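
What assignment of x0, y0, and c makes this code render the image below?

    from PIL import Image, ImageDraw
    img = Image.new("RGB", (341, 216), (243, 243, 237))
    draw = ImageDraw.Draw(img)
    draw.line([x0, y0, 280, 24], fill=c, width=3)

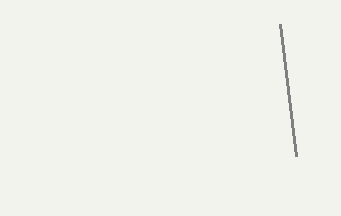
x0 = 296
y0 = 156
c = 'gray'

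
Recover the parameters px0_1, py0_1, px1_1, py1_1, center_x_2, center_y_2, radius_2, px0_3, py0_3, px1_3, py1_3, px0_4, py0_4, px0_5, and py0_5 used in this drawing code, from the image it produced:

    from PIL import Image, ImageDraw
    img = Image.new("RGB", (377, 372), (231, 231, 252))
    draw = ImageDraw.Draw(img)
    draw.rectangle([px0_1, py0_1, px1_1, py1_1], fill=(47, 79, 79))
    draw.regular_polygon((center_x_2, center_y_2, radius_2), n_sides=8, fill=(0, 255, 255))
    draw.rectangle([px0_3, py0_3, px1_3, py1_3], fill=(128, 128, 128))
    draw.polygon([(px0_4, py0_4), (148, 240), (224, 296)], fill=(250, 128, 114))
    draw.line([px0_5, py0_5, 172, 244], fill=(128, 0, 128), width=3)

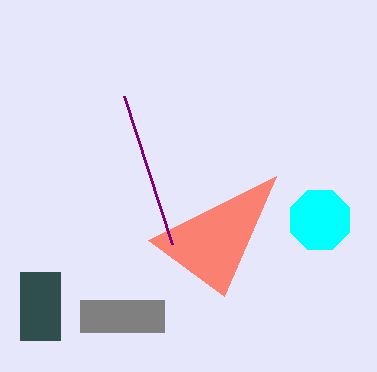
px0_1 = 20, py0_1 = 272, px1_1 = 60, py1_1 = 340, center_x_2 = 320, center_y_2 = 220, radius_2 = 32, px0_3 = 80, py0_3 = 300, px1_3 = 164, py1_3 = 332, px0_4 = 276, py0_4 = 176, px0_5 = 124, py0_5 = 96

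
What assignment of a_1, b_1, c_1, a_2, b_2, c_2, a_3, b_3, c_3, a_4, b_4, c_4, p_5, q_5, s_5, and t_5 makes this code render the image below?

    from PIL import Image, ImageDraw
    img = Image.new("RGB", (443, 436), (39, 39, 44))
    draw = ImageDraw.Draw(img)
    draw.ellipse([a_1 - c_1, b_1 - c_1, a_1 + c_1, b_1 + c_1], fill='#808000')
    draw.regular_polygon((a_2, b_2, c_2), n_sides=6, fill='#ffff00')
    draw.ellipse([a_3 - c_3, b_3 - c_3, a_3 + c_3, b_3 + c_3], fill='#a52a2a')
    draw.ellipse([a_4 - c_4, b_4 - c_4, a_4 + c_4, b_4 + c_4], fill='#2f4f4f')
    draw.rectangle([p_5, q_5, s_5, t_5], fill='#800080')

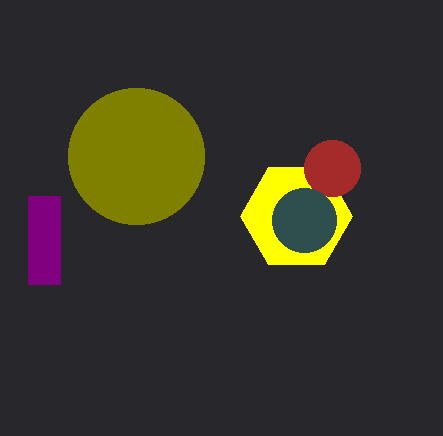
a_1 = 136; b_1 = 156; c_1 = 68; a_2 = 296; b_2 = 216; c_2 = 56; a_3 = 332; b_3 = 168; c_3 = 28; a_4 = 304; b_4 = 220; c_4 = 32; p_5 = 28; q_5 = 196; s_5 = 60; t_5 = 284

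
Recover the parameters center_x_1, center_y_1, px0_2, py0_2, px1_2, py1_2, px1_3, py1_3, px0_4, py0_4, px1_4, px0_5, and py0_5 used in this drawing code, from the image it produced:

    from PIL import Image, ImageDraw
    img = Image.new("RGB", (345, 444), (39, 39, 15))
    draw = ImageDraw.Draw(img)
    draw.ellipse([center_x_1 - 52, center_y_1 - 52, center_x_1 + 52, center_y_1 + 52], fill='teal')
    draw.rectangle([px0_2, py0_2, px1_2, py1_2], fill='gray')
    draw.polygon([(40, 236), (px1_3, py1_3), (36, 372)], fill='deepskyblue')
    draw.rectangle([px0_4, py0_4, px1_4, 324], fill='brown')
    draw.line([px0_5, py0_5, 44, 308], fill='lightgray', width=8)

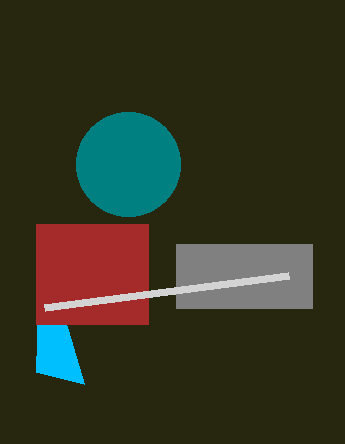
center_x_1 = 128
center_y_1 = 164
px0_2 = 176
py0_2 = 244
px1_2 = 312
py1_2 = 308
px1_3 = 84
py1_3 = 384
px0_4 = 36
py0_4 = 224
px1_4 = 148
px0_5 = 288
py0_5 = 276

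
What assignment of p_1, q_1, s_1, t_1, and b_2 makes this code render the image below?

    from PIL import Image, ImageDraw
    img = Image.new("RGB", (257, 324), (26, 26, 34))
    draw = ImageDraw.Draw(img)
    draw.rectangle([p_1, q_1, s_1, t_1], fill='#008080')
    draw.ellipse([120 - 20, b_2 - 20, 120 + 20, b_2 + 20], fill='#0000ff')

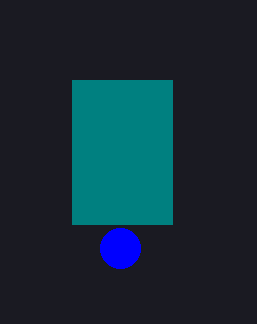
p_1 = 72
q_1 = 80
s_1 = 172
t_1 = 224
b_2 = 248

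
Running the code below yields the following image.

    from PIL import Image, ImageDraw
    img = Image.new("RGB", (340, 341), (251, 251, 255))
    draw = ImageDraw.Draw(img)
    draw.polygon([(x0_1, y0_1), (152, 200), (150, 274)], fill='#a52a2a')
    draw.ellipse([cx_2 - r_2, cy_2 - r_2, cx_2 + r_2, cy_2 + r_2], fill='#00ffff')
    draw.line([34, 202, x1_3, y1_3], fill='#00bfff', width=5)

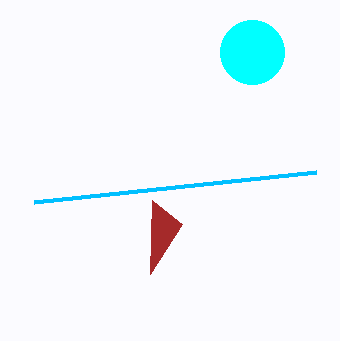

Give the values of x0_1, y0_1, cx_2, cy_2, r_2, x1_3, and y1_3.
x0_1 = 182, y0_1 = 224, cx_2 = 252, cy_2 = 52, r_2 = 32, x1_3 = 316, y1_3 = 172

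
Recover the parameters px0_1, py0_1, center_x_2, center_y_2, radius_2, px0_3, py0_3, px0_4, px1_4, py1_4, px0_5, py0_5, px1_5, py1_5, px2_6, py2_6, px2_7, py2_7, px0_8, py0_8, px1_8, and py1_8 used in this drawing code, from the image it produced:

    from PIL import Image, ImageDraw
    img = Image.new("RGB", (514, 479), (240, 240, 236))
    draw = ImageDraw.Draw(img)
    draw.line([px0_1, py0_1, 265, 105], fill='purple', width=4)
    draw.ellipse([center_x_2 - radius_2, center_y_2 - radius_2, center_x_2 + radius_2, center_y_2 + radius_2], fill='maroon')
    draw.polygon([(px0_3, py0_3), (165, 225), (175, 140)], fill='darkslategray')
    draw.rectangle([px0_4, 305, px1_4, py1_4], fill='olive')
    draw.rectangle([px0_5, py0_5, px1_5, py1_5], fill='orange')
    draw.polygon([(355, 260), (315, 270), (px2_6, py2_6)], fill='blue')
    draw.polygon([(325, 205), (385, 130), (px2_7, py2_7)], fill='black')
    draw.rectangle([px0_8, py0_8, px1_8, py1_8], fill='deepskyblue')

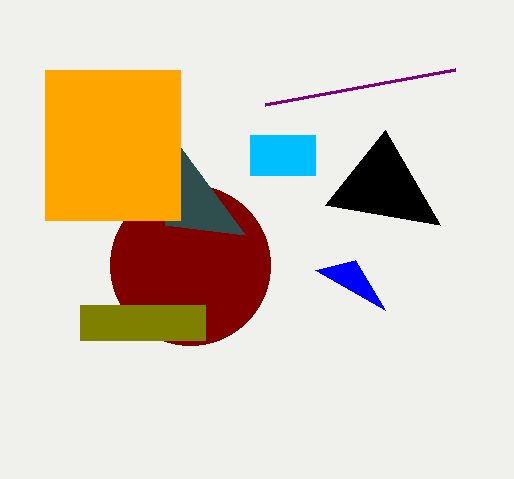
px0_1 = 455; py0_1 = 70; center_x_2 = 190; center_y_2 = 265; radius_2 = 80; px0_3 = 245; py0_3 = 235; px0_4 = 80; px1_4 = 205; py1_4 = 340; px0_5 = 45; py0_5 = 70; px1_5 = 180; py1_5 = 220; px2_6 = 385; py2_6 = 310; px2_7 = 440; py2_7 = 225; px0_8 = 250; py0_8 = 135; px1_8 = 315; py1_8 = 175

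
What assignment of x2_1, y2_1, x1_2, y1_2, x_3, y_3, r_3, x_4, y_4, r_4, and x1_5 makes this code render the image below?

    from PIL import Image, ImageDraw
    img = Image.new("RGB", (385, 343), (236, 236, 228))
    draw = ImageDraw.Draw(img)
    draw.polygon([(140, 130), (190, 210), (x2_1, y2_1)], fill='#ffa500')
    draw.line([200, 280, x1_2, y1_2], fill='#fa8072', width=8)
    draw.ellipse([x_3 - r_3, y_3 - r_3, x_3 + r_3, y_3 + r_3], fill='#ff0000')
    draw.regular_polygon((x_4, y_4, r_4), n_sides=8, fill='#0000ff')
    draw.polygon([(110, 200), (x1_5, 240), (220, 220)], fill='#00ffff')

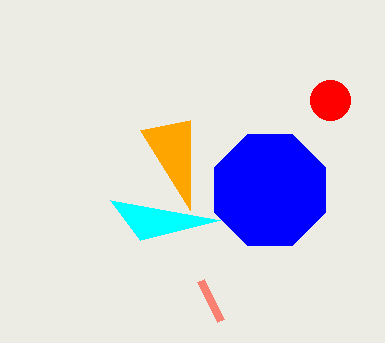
x2_1 = 190, y2_1 = 120, x1_2 = 220, y1_2 = 320, x_3 = 330, y_3 = 100, r_3 = 20, x_4 = 270, y_4 = 190, r_4 = 60, x1_5 = 140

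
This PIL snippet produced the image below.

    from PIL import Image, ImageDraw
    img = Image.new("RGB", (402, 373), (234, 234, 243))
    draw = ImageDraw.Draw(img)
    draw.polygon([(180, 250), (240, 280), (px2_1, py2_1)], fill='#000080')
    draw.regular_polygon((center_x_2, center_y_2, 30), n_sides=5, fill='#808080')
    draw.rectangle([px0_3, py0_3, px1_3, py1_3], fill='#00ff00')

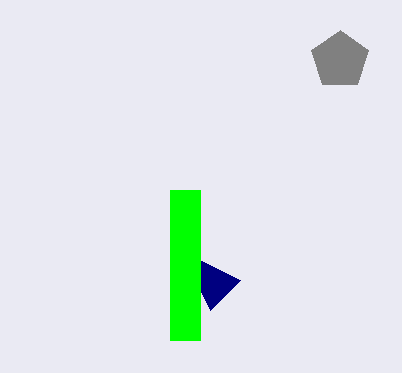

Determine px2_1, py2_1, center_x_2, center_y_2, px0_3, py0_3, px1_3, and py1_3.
px2_1 = 210
py2_1 = 310
center_x_2 = 340
center_y_2 = 60
px0_3 = 170
py0_3 = 190
px1_3 = 200
py1_3 = 340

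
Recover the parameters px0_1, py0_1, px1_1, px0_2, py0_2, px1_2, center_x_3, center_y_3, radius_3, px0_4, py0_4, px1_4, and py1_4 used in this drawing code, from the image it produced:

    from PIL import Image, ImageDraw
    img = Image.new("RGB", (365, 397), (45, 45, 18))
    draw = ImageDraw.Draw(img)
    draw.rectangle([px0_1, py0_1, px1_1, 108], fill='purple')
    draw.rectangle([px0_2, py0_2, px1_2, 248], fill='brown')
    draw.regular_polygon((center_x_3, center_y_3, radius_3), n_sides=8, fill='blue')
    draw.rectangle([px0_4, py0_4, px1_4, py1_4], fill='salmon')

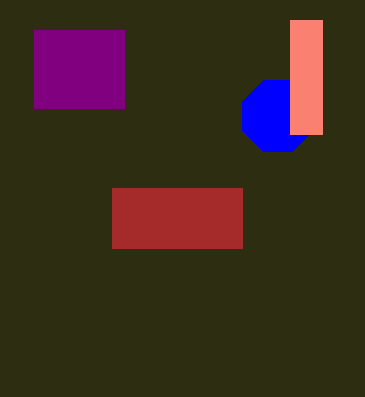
px0_1 = 34, py0_1 = 30, px1_1 = 124, px0_2 = 112, py0_2 = 188, px1_2 = 242, center_x_3 = 278, center_y_3 = 116, radius_3 = 38, px0_4 = 290, py0_4 = 20, px1_4 = 322, py1_4 = 134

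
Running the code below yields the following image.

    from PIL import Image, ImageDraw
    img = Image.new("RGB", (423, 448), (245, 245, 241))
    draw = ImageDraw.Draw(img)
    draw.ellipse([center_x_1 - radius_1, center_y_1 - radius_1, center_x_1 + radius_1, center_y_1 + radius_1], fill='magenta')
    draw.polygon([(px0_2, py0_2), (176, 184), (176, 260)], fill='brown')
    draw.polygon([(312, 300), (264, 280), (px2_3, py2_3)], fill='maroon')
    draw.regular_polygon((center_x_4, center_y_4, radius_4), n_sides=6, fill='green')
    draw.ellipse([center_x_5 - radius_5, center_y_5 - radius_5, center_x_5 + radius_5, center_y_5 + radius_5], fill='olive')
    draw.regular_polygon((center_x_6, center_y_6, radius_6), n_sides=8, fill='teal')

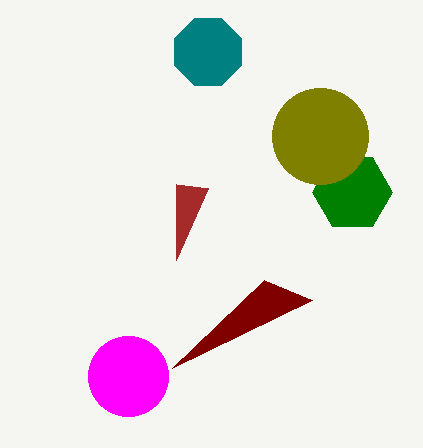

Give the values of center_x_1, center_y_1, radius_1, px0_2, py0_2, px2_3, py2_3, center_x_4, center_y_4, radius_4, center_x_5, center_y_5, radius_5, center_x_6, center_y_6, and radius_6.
center_x_1 = 128; center_y_1 = 376; radius_1 = 40; px0_2 = 208; py0_2 = 188; px2_3 = 172; py2_3 = 368; center_x_4 = 352; center_y_4 = 192; radius_4 = 40; center_x_5 = 320; center_y_5 = 136; radius_5 = 48; center_x_6 = 208; center_y_6 = 52; radius_6 = 36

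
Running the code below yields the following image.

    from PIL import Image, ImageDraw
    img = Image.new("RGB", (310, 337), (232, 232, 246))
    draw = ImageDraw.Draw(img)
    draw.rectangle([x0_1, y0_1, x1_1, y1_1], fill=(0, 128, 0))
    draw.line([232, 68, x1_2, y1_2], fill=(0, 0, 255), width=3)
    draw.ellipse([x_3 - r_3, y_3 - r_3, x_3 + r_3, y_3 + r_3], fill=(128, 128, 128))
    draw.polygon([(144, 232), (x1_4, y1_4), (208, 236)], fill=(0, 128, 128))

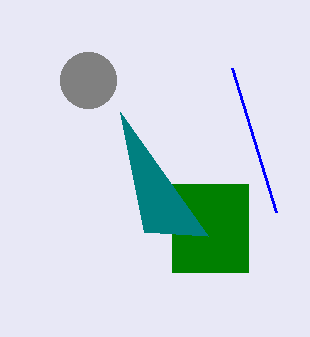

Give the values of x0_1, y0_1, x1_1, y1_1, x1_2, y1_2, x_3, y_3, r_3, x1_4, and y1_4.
x0_1 = 172; y0_1 = 184; x1_1 = 248; y1_1 = 272; x1_2 = 276; y1_2 = 212; x_3 = 88; y_3 = 80; r_3 = 28; x1_4 = 120; y1_4 = 112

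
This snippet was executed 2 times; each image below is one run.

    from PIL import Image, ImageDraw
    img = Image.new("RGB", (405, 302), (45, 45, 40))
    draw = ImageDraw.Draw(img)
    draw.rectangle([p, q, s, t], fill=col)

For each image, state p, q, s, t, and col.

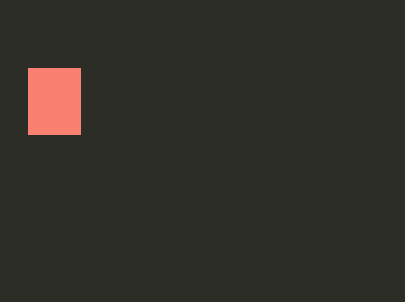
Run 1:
p = 28; q = 68; s = 80; t = 134; col = 'salmon'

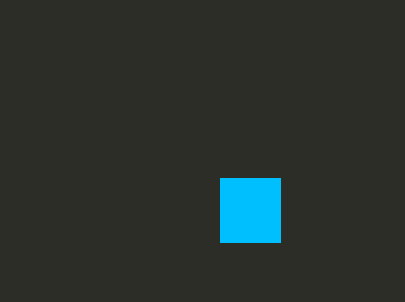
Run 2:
p = 220
q = 178
s = 280
t = 242
col = 'deepskyblue'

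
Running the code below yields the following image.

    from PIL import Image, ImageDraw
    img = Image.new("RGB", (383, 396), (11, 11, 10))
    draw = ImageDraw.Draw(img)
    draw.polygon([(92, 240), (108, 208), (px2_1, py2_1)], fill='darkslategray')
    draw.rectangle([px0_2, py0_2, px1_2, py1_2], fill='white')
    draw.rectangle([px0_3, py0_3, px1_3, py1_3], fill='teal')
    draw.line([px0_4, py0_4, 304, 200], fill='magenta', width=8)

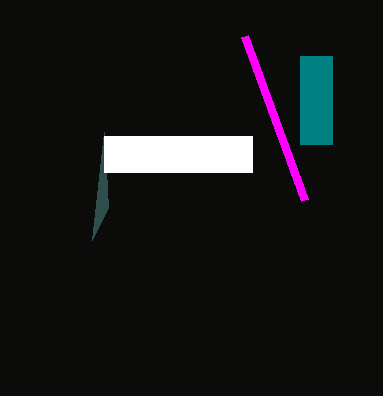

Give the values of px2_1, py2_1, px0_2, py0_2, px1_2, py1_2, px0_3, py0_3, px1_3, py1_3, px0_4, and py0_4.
px2_1 = 104
py2_1 = 132
px0_2 = 104
py0_2 = 136
px1_2 = 252
py1_2 = 172
px0_3 = 300
py0_3 = 56
px1_3 = 332
py1_3 = 144
px0_4 = 244
py0_4 = 36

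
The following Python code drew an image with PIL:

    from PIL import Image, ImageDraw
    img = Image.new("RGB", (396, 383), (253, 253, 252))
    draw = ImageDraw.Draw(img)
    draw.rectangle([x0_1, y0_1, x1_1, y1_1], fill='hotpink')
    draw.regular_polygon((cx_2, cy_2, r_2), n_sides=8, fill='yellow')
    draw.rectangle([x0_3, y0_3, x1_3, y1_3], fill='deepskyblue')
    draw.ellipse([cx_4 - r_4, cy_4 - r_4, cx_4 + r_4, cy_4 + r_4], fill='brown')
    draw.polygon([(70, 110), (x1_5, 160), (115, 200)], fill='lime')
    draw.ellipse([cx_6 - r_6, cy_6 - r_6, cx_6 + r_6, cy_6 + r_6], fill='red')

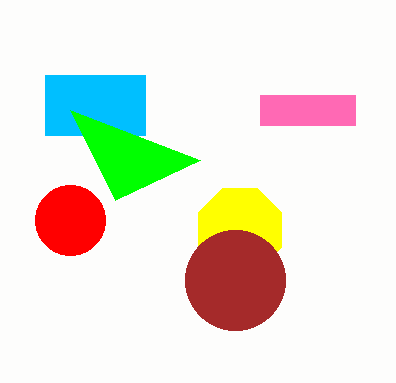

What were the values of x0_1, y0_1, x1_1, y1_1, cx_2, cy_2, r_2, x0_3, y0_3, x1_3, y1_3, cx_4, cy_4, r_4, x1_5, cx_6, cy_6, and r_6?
x0_1 = 260; y0_1 = 95; x1_1 = 355; y1_1 = 125; cx_2 = 240; cy_2 = 230; r_2 = 45; x0_3 = 45; y0_3 = 75; x1_3 = 145; y1_3 = 135; cx_4 = 235; cy_4 = 280; r_4 = 50; x1_5 = 200; cx_6 = 70; cy_6 = 220; r_6 = 35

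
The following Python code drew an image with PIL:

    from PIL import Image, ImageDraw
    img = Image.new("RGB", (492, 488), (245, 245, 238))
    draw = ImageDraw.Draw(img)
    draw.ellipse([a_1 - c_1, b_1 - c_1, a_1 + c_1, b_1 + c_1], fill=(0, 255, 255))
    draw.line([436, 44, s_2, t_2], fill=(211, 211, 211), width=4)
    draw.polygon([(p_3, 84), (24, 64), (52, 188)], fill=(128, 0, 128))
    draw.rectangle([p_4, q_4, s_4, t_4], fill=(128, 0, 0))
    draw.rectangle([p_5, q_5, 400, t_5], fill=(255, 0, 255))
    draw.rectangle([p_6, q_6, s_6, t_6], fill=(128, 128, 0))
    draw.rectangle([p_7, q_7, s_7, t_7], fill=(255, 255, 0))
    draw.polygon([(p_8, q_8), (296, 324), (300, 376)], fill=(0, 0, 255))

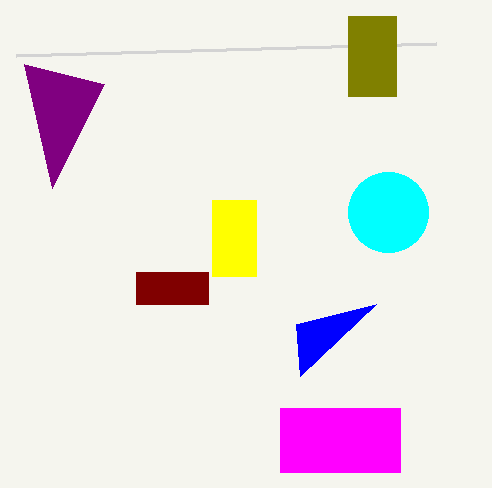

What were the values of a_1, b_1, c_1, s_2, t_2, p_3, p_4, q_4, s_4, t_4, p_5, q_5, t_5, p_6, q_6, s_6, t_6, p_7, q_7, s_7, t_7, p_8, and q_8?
a_1 = 388
b_1 = 212
c_1 = 40
s_2 = 16
t_2 = 56
p_3 = 104
p_4 = 136
q_4 = 272
s_4 = 208
t_4 = 304
p_5 = 280
q_5 = 408
t_5 = 472
p_6 = 348
q_6 = 16
s_6 = 396
t_6 = 96
p_7 = 212
q_7 = 200
s_7 = 256
t_7 = 276
p_8 = 376
q_8 = 304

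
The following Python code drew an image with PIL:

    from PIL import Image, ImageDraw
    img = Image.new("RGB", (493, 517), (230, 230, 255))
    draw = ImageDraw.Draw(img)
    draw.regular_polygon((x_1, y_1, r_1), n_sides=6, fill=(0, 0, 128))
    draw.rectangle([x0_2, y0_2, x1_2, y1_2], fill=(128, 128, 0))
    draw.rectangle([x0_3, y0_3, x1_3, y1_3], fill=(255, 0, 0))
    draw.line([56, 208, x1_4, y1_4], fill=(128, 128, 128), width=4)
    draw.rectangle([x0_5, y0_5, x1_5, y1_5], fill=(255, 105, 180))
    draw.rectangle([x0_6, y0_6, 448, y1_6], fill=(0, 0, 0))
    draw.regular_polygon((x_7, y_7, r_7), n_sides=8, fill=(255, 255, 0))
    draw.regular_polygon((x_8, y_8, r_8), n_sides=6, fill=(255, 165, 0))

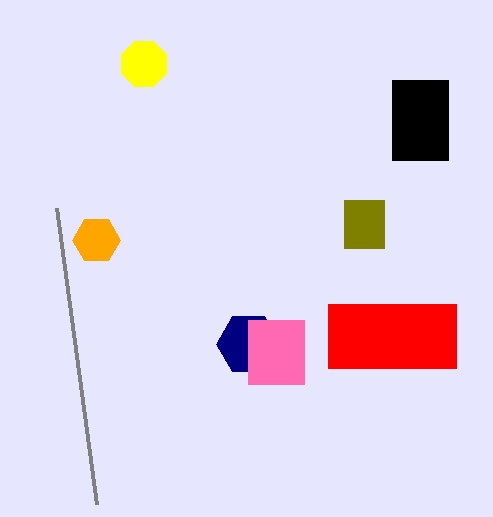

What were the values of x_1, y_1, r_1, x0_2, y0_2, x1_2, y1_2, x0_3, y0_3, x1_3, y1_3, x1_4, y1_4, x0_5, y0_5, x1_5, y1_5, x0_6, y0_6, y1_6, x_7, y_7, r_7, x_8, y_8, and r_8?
x_1 = 248
y_1 = 344
r_1 = 32
x0_2 = 344
y0_2 = 200
x1_2 = 384
y1_2 = 248
x0_3 = 328
y0_3 = 304
x1_3 = 456
y1_3 = 368
x1_4 = 96
y1_4 = 504
x0_5 = 248
y0_5 = 320
x1_5 = 304
y1_5 = 384
x0_6 = 392
y0_6 = 80
y1_6 = 160
x_7 = 144
y_7 = 64
r_7 = 24
x_8 = 96
y_8 = 240
r_8 = 24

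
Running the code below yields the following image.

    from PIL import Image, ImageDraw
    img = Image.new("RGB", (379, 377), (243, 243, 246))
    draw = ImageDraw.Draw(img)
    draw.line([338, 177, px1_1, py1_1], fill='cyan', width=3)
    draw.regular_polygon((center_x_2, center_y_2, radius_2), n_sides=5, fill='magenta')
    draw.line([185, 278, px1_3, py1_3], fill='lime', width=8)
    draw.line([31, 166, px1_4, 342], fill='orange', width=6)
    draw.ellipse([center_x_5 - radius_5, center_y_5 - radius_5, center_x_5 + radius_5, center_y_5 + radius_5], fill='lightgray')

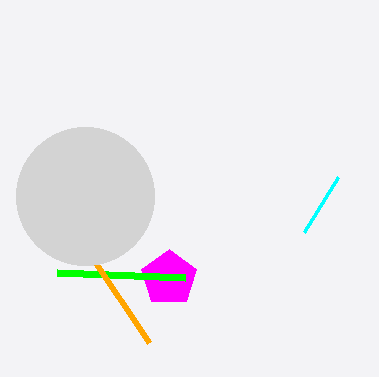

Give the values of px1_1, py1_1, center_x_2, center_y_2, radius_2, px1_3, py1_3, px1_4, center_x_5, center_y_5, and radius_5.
px1_1 = 304; py1_1 = 232; center_x_2 = 169; center_y_2 = 278; radius_2 = 29; px1_3 = 57; py1_3 = 273; px1_4 = 149; center_x_5 = 85; center_y_5 = 196; radius_5 = 69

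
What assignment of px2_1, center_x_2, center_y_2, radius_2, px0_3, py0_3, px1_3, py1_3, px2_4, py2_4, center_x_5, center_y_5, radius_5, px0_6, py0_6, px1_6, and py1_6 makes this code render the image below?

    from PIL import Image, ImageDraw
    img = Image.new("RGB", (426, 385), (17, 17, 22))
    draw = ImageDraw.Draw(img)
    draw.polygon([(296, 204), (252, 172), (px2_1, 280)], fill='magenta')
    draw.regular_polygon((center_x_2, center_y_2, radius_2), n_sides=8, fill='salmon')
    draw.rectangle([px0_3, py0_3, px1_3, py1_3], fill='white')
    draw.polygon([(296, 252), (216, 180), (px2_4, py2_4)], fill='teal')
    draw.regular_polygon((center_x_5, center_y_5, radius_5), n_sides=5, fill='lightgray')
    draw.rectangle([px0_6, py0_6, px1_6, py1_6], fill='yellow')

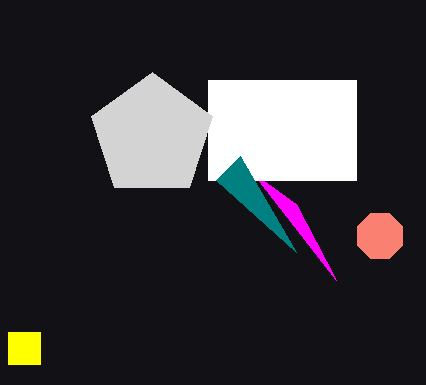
px2_1 = 336; center_x_2 = 380; center_y_2 = 236; radius_2 = 24; px0_3 = 208; py0_3 = 80; px1_3 = 356; py1_3 = 180; px2_4 = 240; py2_4 = 156; center_x_5 = 152; center_y_5 = 136; radius_5 = 64; px0_6 = 8; py0_6 = 332; px1_6 = 40; py1_6 = 364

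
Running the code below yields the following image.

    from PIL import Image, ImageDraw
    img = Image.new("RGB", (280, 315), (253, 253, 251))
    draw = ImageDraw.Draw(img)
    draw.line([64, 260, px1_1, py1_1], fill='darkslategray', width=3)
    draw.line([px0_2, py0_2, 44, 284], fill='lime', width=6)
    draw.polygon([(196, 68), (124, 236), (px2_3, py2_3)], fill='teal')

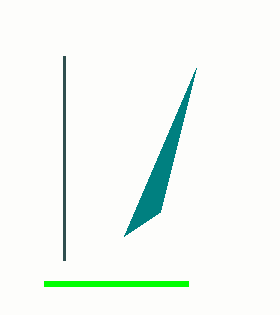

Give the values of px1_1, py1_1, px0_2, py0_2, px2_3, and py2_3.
px1_1 = 64
py1_1 = 56
px0_2 = 188
py0_2 = 284
px2_3 = 160
py2_3 = 212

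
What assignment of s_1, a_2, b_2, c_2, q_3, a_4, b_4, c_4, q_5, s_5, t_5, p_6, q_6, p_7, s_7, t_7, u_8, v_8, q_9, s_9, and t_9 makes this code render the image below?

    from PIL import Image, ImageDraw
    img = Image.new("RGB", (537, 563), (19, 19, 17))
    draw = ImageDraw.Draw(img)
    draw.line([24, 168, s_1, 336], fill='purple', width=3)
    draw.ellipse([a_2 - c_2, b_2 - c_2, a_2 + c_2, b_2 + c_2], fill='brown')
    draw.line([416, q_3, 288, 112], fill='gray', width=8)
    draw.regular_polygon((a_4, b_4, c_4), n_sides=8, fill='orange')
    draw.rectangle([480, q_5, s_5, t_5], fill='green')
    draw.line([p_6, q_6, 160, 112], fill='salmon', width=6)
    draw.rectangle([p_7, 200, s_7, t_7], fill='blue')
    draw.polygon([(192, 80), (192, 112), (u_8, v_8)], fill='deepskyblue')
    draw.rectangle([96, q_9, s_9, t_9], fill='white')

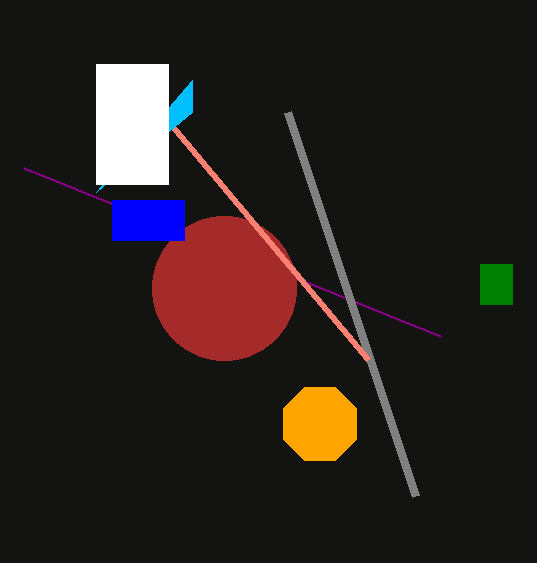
s_1 = 440
a_2 = 224
b_2 = 288
c_2 = 72
q_3 = 496
a_4 = 320
b_4 = 424
c_4 = 40
q_5 = 264
s_5 = 512
t_5 = 304
p_6 = 368
q_6 = 360
p_7 = 112
s_7 = 184
t_7 = 240
u_8 = 96
v_8 = 192
q_9 = 64
s_9 = 168
t_9 = 184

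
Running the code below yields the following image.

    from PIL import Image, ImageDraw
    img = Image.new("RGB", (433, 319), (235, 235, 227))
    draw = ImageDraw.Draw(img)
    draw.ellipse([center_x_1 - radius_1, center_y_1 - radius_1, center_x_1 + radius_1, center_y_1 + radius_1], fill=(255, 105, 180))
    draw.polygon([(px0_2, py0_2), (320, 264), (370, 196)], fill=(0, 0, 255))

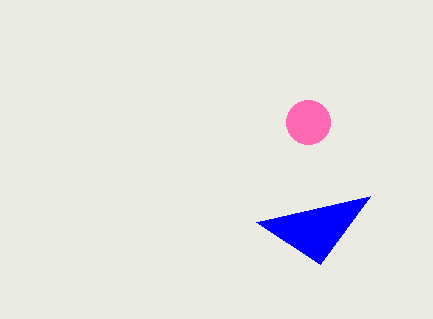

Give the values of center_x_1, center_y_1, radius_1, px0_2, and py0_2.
center_x_1 = 308; center_y_1 = 122; radius_1 = 22; px0_2 = 256; py0_2 = 222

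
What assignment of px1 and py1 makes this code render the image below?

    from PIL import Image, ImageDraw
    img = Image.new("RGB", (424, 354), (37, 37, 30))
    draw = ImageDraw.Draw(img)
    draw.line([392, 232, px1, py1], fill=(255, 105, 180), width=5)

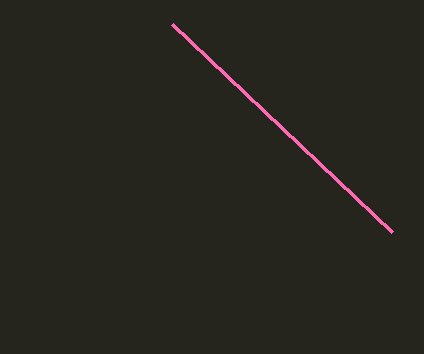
px1 = 172
py1 = 24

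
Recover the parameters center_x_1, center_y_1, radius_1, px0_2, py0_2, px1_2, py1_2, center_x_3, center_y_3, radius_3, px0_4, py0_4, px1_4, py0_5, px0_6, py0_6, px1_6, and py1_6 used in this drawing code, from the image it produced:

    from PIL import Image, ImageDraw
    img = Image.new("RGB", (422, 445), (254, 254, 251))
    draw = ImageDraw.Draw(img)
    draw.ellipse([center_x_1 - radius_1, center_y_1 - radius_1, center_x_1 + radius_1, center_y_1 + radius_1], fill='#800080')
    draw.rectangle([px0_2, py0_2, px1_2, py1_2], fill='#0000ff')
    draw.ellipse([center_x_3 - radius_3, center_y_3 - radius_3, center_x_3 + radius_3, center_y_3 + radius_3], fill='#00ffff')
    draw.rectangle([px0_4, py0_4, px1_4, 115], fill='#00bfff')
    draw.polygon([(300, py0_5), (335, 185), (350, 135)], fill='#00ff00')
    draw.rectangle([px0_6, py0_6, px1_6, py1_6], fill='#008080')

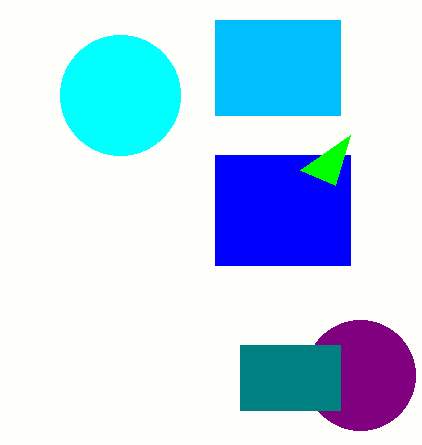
center_x_1 = 360; center_y_1 = 375; radius_1 = 55; px0_2 = 215; py0_2 = 155; px1_2 = 350; py1_2 = 265; center_x_3 = 120; center_y_3 = 95; radius_3 = 60; px0_4 = 215; py0_4 = 20; px1_4 = 340; py0_5 = 170; px0_6 = 240; py0_6 = 345; px1_6 = 340; py1_6 = 410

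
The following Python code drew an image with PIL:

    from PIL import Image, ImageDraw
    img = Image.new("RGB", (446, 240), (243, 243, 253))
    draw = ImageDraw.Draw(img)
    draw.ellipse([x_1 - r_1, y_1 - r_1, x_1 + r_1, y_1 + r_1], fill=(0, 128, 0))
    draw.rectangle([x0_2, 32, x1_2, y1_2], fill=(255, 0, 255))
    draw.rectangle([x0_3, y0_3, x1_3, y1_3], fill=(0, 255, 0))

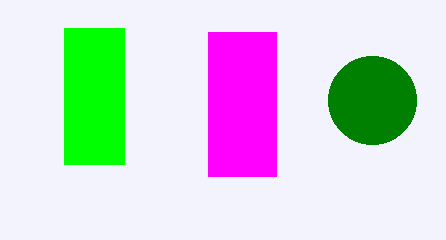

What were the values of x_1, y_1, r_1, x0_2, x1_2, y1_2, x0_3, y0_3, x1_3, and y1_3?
x_1 = 372, y_1 = 100, r_1 = 44, x0_2 = 208, x1_2 = 276, y1_2 = 176, x0_3 = 64, y0_3 = 28, x1_3 = 124, y1_3 = 164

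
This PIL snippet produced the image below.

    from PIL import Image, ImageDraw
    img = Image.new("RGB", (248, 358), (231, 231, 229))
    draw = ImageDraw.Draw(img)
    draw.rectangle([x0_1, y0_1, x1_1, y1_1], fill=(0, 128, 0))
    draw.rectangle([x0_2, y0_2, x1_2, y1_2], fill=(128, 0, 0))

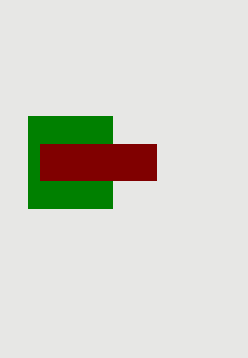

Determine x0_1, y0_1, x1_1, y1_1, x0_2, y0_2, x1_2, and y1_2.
x0_1 = 28
y0_1 = 116
x1_1 = 112
y1_1 = 208
x0_2 = 40
y0_2 = 144
x1_2 = 156
y1_2 = 180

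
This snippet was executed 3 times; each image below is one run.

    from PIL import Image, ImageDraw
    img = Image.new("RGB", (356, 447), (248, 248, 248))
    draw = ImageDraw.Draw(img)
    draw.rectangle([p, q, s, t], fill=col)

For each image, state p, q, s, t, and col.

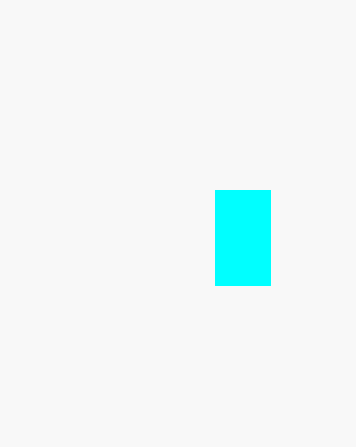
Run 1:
p = 215; q = 190; s = 270; t = 285; col = 'cyan'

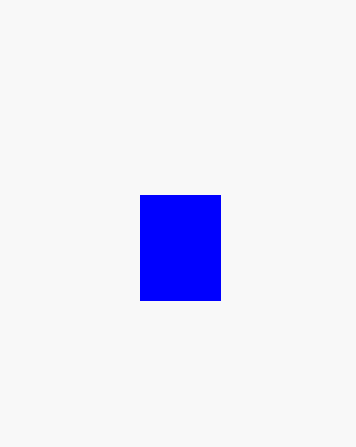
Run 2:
p = 140
q = 195
s = 220
t = 300
col = 'blue'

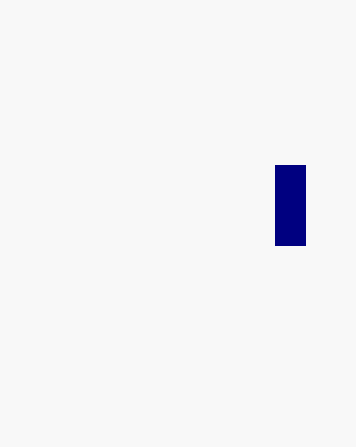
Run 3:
p = 275; q = 165; s = 305; t = 245; col = 'navy'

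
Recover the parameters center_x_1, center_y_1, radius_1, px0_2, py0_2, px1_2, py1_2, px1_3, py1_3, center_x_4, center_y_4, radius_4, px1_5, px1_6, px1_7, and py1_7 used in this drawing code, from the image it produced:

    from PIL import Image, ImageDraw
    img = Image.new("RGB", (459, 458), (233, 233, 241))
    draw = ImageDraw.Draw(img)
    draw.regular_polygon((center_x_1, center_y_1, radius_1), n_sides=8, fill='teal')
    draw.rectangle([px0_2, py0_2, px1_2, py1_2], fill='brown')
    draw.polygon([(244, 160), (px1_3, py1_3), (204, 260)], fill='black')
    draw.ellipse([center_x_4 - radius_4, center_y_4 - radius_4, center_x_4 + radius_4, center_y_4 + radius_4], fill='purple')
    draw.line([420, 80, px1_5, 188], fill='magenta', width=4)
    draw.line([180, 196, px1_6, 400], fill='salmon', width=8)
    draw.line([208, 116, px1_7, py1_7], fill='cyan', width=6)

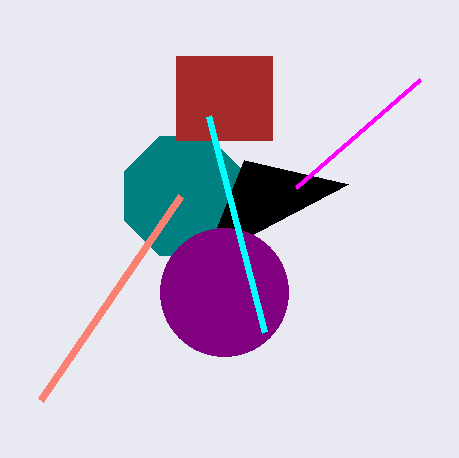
center_x_1 = 184
center_y_1 = 196
radius_1 = 64
px0_2 = 176
py0_2 = 56
px1_2 = 272
py1_2 = 140
px1_3 = 348
py1_3 = 184
center_x_4 = 224
center_y_4 = 292
radius_4 = 64
px1_5 = 296
px1_6 = 40
px1_7 = 264
py1_7 = 332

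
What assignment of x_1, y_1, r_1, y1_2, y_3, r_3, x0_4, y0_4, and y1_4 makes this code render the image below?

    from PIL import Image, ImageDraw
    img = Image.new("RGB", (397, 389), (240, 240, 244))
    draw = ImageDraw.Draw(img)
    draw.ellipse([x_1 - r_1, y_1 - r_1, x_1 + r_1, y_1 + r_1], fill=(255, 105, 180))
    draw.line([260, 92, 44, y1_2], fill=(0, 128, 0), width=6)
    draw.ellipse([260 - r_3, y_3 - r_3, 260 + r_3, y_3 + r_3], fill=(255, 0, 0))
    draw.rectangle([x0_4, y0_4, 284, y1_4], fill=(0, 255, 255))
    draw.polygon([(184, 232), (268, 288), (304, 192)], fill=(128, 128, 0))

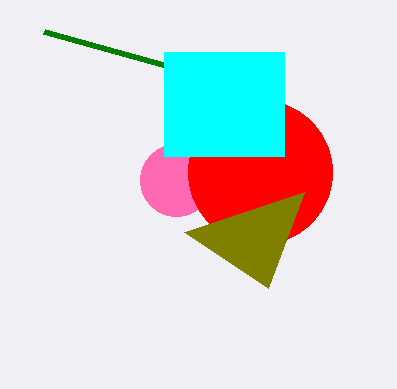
x_1 = 176; y_1 = 180; r_1 = 36; y1_2 = 32; y_3 = 172; r_3 = 72; x0_4 = 164; y0_4 = 52; y1_4 = 156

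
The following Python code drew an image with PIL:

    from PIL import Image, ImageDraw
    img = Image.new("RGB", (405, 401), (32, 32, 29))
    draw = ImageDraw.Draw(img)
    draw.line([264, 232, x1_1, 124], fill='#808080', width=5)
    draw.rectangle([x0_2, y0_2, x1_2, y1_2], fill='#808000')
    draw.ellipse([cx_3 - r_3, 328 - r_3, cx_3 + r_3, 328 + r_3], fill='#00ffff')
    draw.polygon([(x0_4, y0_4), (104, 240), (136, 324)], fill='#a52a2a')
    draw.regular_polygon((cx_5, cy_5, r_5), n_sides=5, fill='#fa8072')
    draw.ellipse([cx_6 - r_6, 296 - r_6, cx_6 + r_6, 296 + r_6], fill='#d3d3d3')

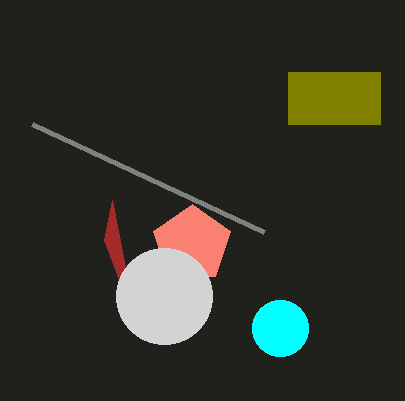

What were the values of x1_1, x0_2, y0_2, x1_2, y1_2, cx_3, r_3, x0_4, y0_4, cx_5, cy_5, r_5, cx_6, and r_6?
x1_1 = 32
x0_2 = 288
y0_2 = 72
x1_2 = 380
y1_2 = 124
cx_3 = 280
r_3 = 28
x0_4 = 112
y0_4 = 200
cx_5 = 192
cy_5 = 244
r_5 = 40
cx_6 = 164
r_6 = 48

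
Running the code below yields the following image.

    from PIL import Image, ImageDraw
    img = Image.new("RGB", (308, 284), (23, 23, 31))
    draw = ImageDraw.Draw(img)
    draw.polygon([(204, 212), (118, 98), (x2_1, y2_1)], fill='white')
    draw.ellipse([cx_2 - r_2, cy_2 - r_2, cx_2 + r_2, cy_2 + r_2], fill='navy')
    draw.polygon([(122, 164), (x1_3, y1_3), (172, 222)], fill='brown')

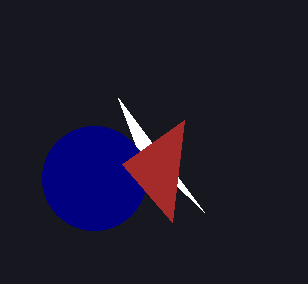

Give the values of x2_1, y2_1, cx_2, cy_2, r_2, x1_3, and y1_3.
x2_1 = 136
y2_1 = 146
cx_2 = 94
cy_2 = 178
r_2 = 52
x1_3 = 184
y1_3 = 120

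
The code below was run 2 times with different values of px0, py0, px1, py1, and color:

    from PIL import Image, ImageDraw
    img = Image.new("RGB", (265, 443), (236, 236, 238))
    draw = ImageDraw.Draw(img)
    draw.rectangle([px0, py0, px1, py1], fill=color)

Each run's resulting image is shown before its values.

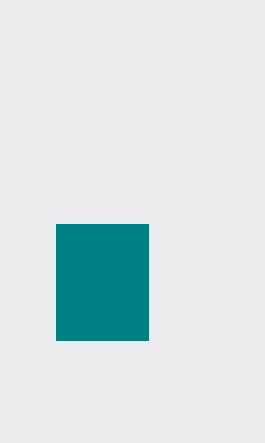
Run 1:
px0 = 56, py0 = 224, px1 = 148, py1 = 340, color = 'teal'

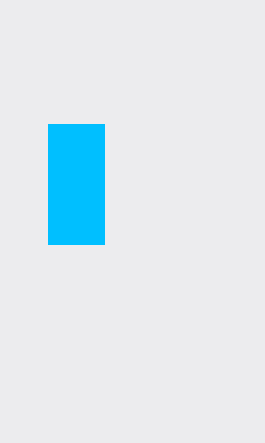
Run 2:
px0 = 48; py0 = 124; px1 = 104; py1 = 244; color = 'deepskyblue'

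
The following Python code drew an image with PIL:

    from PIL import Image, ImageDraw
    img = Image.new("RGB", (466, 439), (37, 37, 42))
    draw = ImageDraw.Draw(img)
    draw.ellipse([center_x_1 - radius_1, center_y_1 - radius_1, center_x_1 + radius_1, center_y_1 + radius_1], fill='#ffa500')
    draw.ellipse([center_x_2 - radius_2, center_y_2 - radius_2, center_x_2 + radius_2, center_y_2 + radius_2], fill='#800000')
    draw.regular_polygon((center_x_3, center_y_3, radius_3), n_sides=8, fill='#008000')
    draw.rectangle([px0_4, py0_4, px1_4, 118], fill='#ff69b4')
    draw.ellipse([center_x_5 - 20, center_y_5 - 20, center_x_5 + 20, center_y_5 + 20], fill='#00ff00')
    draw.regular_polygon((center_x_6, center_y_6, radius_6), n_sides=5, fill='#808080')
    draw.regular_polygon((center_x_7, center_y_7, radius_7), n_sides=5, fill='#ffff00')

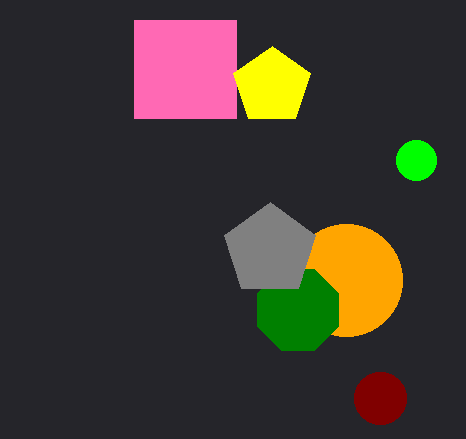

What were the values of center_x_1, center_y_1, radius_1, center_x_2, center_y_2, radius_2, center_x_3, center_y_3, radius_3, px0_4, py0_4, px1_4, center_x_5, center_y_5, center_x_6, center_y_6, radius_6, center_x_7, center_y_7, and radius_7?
center_x_1 = 346, center_y_1 = 280, radius_1 = 56, center_x_2 = 380, center_y_2 = 398, radius_2 = 26, center_x_3 = 298, center_y_3 = 310, radius_3 = 44, px0_4 = 134, py0_4 = 20, px1_4 = 236, center_x_5 = 416, center_y_5 = 160, center_x_6 = 270, center_y_6 = 250, radius_6 = 48, center_x_7 = 272, center_y_7 = 86, radius_7 = 40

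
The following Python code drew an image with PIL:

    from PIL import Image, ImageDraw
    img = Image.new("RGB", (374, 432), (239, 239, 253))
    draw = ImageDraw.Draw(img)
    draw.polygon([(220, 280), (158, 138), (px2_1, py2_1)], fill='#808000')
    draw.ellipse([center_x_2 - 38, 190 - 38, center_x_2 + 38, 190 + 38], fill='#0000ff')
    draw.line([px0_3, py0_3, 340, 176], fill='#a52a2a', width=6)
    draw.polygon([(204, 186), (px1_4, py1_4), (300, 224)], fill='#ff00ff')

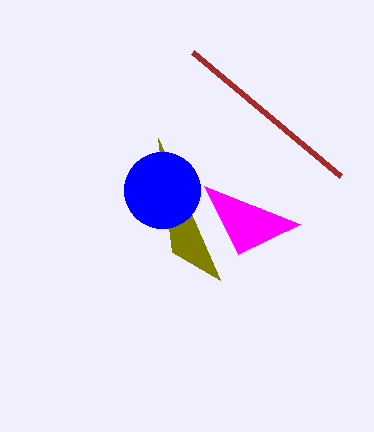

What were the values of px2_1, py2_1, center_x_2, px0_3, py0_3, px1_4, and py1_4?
px2_1 = 172; py2_1 = 252; center_x_2 = 162; px0_3 = 192; py0_3 = 52; px1_4 = 238; py1_4 = 254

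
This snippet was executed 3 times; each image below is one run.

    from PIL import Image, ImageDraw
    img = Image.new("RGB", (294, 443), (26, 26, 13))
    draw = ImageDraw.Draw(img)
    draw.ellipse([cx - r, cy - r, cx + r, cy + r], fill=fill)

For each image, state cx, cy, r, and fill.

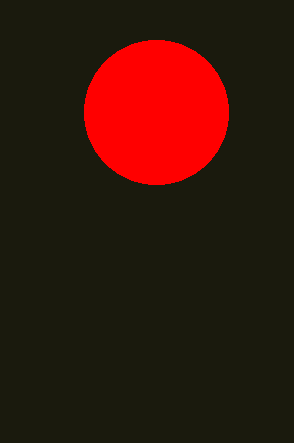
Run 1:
cx = 156, cy = 112, r = 72, fill = 'red'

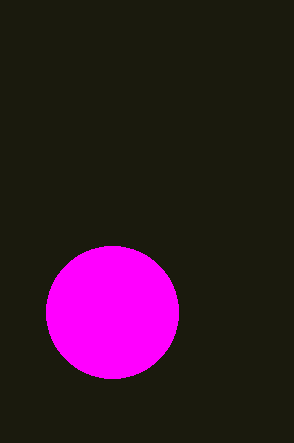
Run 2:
cx = 112
cy = 312
r = 66
fill = 'magenta'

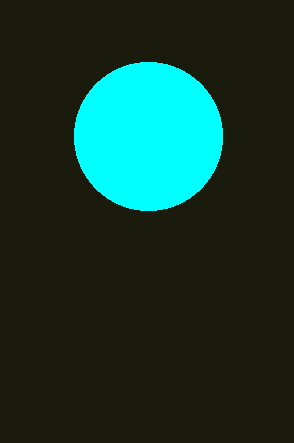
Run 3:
cx = 148, cy = 136, r = 74, fill = 'cyan'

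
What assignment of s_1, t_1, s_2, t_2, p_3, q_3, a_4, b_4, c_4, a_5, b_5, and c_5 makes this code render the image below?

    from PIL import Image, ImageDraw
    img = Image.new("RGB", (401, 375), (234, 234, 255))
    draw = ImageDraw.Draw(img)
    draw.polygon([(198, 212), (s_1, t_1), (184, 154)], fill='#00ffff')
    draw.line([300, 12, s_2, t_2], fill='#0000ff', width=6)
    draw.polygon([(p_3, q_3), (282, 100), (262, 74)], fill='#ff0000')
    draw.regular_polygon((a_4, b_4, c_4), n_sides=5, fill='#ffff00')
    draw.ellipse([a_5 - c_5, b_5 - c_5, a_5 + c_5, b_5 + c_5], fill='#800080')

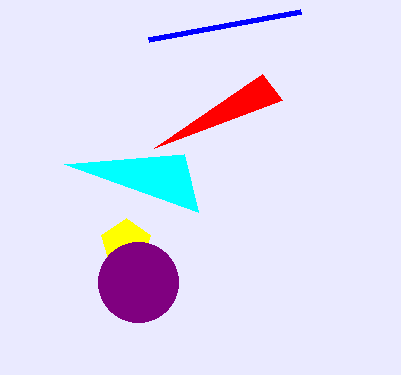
s_1 = 64
t_1 = 164
s_2 = 148
t_2 = 40
p_3 = 154
q_3 = 148
a_4 = 126
b_4 = 244
c_4 = 26
a_5 = 138
b_5 = 282
c_5 = 40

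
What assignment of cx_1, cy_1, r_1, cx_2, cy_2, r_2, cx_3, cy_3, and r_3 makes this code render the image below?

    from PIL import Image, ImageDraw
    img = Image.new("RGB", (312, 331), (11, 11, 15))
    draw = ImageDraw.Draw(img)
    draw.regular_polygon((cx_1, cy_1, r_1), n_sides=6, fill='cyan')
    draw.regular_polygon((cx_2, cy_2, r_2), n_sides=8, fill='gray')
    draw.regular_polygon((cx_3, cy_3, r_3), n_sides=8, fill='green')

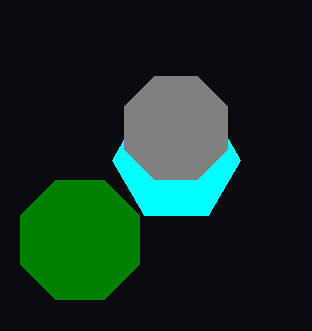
cx_1 = 176
cy_1 = 160
r_1 = 64
cx_2 = 176
cy_2 = 128
r_2 = 56
cx_3 = 80
cy_3 = 240
r_3 = 64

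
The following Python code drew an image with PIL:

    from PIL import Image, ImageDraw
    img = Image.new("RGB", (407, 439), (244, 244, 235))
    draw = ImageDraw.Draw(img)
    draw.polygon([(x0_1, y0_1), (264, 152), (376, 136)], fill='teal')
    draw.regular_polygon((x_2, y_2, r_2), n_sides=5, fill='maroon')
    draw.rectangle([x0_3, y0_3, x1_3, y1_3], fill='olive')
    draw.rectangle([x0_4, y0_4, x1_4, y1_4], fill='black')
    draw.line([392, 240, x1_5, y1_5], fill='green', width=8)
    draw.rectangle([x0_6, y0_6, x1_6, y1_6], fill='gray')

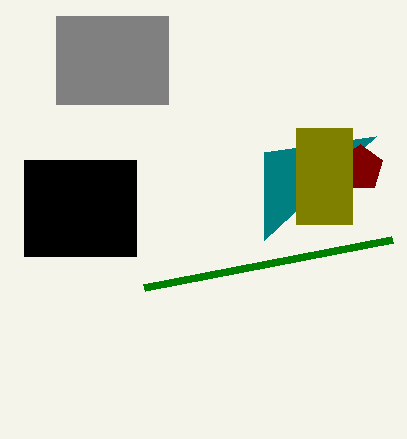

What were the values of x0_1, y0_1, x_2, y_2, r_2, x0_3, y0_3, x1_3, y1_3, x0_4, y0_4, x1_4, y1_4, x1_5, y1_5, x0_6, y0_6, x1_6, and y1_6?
x0_1 = 264, y0_1 = 240, x_2 = 360, y_2 = 168, r_2 = 24, x0_3 = 296, y0_3 = 128, x1_3 = 352, y1_3 = 224, x0_4 = 24, y0_4 = 160, x1_4 = 136, y1_4 = 256, x1_5 = 144, y1_5 = 288, x0_6 = 56, y0_6 = 16, x1_6 = 168, y1_6 = 104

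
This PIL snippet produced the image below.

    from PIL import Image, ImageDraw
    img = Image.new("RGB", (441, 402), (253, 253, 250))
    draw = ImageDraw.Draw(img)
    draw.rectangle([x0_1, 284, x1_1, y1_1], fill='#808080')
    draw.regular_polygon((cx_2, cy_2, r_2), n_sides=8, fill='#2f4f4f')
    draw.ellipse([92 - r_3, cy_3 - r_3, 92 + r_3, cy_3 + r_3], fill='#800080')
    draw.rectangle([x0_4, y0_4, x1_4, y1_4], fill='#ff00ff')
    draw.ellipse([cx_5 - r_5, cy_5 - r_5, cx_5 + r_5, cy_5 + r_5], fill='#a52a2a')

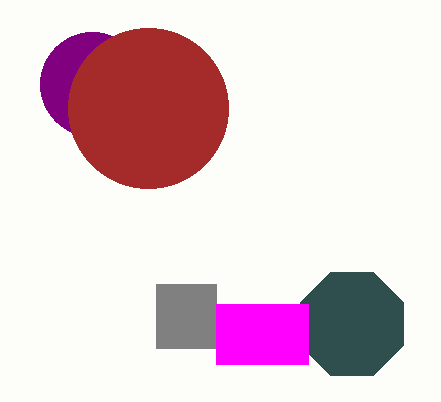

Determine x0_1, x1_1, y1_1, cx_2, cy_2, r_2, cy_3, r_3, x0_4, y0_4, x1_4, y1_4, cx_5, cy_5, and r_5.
x0_1 = 156; x1_1 = 216; y1_1 = 348; cx_2 = 352; cy_2 = 324; r_2 = 56; cy_3 = 84; r_3 = 52; x0_4 = 216; y0_4 = 304; x1_4 = 308; y1_4 = 364; cx_5 = 148; cy_5 = 108; r_5 = 80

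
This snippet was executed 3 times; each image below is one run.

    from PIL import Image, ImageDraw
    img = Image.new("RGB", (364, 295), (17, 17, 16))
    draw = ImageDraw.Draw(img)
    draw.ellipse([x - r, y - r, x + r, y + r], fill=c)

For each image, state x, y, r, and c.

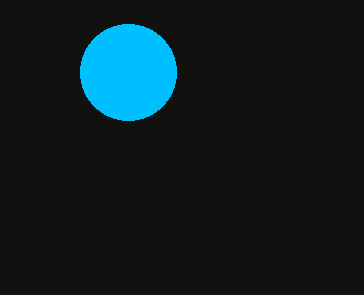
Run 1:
x = 128, y = 72, r = 48, c = 'deepskyblue'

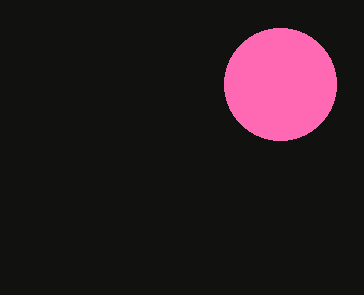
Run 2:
x = 280, y = 84, r = 56, c = 'hotpink'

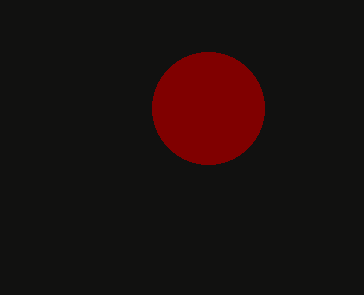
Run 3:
x = 208, y = 108, r = 56, c = 'maroon'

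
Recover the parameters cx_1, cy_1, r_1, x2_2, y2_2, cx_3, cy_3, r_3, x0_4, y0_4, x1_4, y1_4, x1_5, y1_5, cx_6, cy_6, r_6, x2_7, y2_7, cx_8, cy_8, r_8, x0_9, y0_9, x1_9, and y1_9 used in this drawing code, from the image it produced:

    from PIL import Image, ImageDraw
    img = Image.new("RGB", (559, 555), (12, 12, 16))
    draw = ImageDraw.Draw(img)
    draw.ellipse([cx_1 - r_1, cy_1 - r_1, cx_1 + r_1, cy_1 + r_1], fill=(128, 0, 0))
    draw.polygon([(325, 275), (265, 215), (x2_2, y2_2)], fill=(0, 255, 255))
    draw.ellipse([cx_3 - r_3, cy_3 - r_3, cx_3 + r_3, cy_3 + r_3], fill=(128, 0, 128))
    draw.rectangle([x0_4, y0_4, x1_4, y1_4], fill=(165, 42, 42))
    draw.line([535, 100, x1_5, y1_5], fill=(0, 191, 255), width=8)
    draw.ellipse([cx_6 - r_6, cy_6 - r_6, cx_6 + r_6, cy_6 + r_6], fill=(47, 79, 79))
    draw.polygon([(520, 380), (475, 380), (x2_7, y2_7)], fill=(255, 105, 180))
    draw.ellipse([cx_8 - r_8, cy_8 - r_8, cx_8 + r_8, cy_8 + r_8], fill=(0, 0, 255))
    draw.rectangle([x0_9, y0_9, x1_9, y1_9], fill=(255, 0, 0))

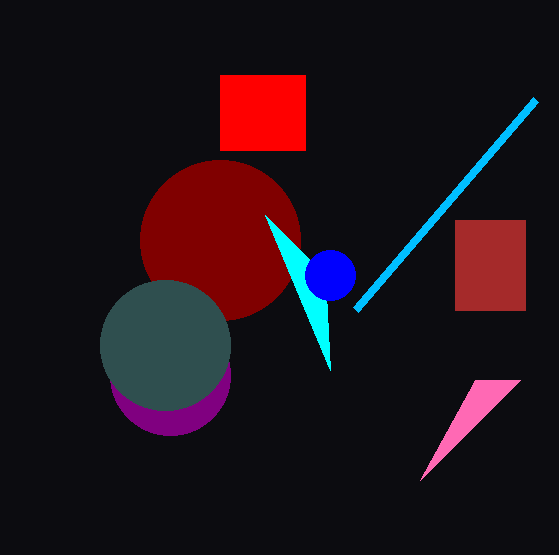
cx_1 = 220; cy_1 = 240; r_1 = 80; x2_2 = 330; y2_2 = 370; cx_3 = 170; cy_3 = 375; r_3 = 60; x0_4 = 455; y0_4 = 220; x1_4 = 525; y1_4 = 310; x1_5 = 355; y1_5 = 310; cx_6 = 165; cy_6 = 345; r_6 = 65; x2_7 = 420; y2_7 = 480; cx_8 = 330; cy_8 = 275; r_8 = 25; x0_9 = 220; y0_9 = 75; x1_9 = 305; y1_9 = 150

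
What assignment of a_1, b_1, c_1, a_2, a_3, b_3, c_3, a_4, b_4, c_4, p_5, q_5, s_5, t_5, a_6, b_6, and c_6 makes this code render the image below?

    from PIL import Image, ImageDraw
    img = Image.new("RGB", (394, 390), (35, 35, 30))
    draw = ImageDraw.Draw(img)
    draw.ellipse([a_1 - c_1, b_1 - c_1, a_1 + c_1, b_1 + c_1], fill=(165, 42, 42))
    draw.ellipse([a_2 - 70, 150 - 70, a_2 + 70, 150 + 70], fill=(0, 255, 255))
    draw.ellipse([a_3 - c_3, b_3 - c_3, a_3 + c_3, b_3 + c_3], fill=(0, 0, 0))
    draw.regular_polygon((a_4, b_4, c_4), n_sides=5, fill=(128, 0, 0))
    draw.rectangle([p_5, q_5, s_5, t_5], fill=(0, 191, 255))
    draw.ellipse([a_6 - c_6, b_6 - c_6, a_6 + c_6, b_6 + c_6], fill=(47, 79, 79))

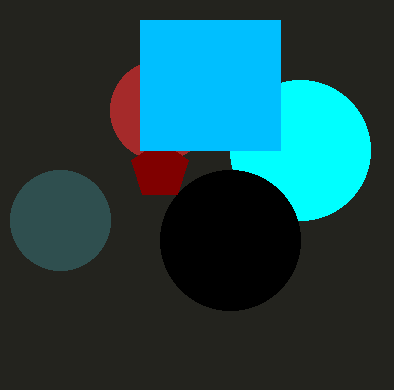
a_1 = 160; b_1 = 110; c_1 = 50; a_2 = 300; a_3 = 230; b_3 = 240; c_3 = 70; a_4 = 160; b_4 = 170; c_4 = 30; p_5 = 140; q_5 = 20; s_5 = 280; t_5 = 150; a_6 = 60; b_6 = 220; c_6 = 50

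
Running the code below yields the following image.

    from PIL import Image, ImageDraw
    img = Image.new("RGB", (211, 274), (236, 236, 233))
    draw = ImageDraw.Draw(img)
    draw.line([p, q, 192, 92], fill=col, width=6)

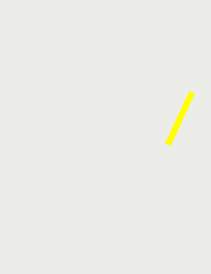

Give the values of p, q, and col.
p = 168; q = 144; col = 'yellow'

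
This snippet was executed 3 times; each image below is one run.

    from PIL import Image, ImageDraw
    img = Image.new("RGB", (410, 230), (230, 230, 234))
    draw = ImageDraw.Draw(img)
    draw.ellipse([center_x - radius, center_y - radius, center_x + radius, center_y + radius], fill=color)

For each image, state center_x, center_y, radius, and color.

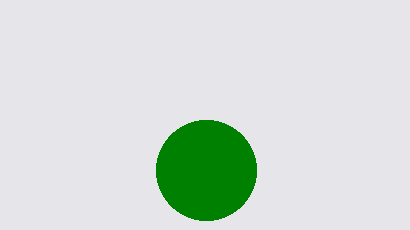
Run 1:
center_x = 206
center_y = 170
radius = 50
color = 'green'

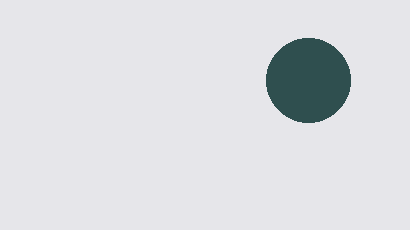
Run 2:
center_x = 308
center_y = 80
radius = 42
color = 'darkslategray'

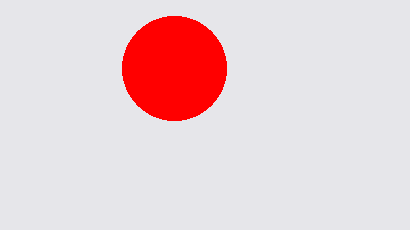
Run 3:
center_x = 174; center_y = 68; radius = 52; color = 'red'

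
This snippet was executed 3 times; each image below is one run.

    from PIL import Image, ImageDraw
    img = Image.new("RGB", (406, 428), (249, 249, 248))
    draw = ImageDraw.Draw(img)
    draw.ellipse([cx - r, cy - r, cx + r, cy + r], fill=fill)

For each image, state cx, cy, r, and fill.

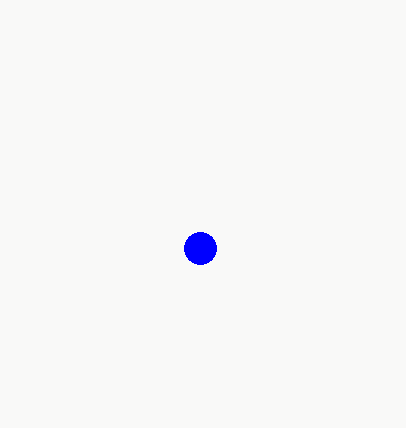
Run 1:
cx = 200; cy = 248; r = 16; fill = 'blue'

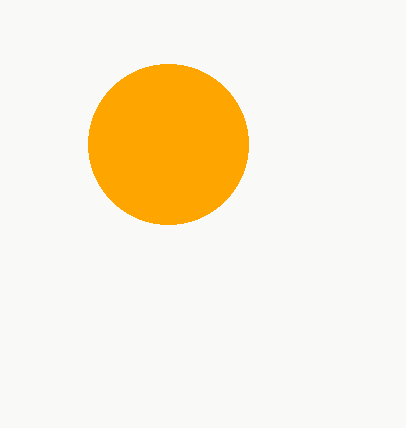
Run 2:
cx = 168; cy = 144; r = 80; fill = 'orange'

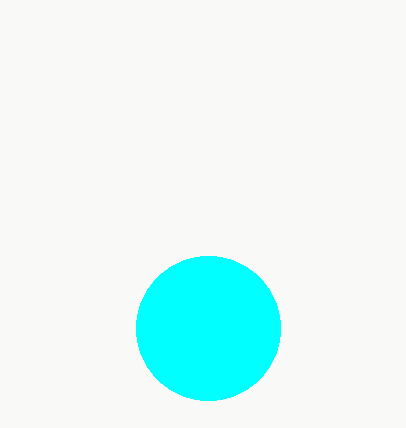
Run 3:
cx = 208; cy = 328; r = 72; fill = 'cyan'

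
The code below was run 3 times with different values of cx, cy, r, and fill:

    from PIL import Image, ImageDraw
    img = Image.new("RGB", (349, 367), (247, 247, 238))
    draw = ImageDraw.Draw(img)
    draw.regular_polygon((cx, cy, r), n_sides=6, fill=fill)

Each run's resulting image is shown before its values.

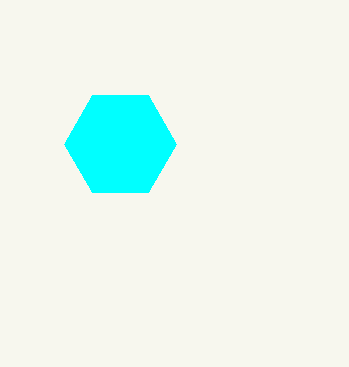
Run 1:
cx = 120; cy = 144; r = 56; fill = 'cyan'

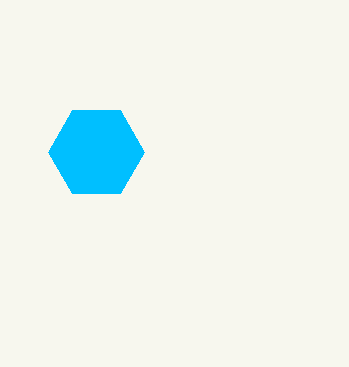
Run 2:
cx = 96
cy = 152
r = 48
fill = 'deepskyblue'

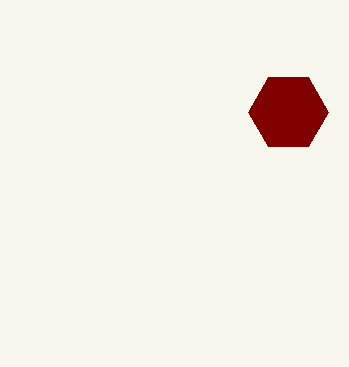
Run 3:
cx = 288; cy = 112; r = 40; fill = 'maroon'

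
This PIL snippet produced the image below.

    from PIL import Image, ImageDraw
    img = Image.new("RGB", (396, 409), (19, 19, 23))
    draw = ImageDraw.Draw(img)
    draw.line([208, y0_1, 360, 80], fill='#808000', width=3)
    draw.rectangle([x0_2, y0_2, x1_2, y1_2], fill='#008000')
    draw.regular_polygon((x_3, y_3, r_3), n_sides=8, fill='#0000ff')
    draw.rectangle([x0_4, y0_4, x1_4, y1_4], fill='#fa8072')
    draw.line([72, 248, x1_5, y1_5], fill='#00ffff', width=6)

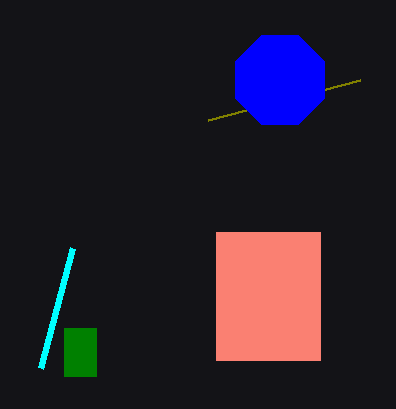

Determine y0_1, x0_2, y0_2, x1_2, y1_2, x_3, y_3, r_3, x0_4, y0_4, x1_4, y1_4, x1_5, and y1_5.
y0_1 = 120; x0_2 = 64; y0_2 = 328; x1_2 = 96; y1_2 = 376; x_3 = 280; y_3 = 80; r_3 = 48; x0_4 = 216; y0_4 = 232; x1_4 = 320; y1_4 = 360; x1_5 = 40; y1_5 = 368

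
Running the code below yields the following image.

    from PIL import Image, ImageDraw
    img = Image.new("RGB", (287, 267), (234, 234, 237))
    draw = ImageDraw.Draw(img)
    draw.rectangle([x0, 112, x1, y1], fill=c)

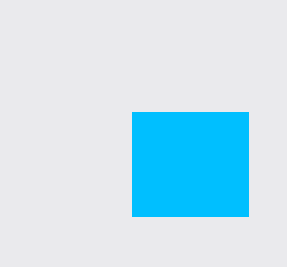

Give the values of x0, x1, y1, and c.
x0 = 132
x1 = 248
y1 = 216
c = 'deepskyblue'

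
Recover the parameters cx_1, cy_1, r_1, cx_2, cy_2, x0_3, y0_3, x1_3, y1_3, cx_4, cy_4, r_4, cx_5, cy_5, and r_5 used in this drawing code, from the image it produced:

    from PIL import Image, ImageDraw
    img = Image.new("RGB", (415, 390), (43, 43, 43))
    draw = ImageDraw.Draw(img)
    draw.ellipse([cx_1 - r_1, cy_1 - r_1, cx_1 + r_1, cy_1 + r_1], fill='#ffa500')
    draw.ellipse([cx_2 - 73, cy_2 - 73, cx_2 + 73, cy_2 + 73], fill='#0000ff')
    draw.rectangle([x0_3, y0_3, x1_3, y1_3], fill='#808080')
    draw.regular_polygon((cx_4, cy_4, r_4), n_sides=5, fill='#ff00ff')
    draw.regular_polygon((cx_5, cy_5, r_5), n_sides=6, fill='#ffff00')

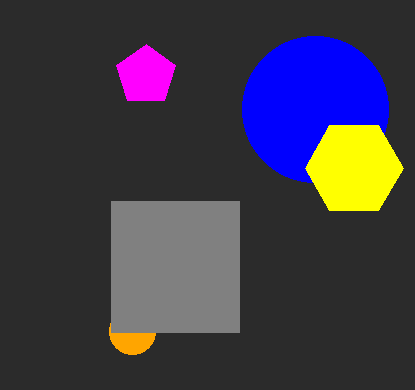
cx_1 = 132; cy_1 = 331; r_1 = 23; cx_2 = 315; cy_2 = 109; x0_3 = 111; y0_3 = 201; x1_3 = 239; y1_3 = 332; cx_4 = 146; cy_4 = 75; r_4 = 31; cx_5 = 354; cy_5 = 168; r_5 = 49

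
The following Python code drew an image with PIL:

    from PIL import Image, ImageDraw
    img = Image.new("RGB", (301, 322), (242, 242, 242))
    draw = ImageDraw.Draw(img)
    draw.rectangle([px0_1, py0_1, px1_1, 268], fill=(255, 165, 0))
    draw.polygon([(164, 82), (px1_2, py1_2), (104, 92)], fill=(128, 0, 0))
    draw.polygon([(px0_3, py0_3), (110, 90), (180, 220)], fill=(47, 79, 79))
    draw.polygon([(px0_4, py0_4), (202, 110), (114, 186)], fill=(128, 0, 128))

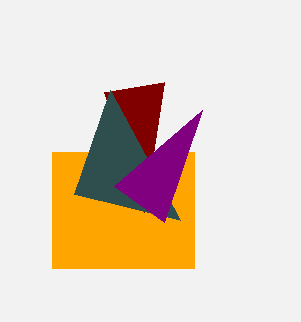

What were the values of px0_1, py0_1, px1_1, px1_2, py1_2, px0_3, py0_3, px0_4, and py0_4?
px0_1 = 52, py0_1 = 152, px1_1 = 194, px1_2 = 144, py1_2 = 212, px0_3 = 74, py0_3 = 194, px0_4 = 164, py0_4 = 222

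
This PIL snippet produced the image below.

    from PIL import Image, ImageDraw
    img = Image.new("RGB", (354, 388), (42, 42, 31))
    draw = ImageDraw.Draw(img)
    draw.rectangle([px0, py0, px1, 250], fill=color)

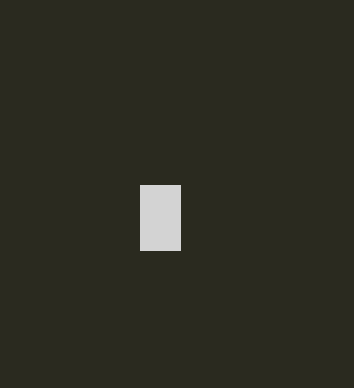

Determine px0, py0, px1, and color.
px0 = 140
py0 = 185
px1 = 180
color = 'lightgray'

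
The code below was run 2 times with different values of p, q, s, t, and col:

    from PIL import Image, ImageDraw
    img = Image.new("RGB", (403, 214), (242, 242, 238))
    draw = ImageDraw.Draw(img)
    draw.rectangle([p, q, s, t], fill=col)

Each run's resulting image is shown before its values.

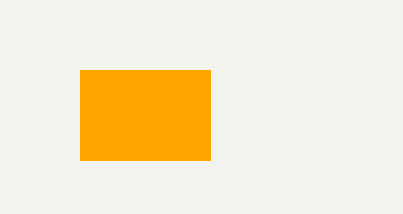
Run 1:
p = 80
q = 70
s = 210
t = 160
col = 'orange'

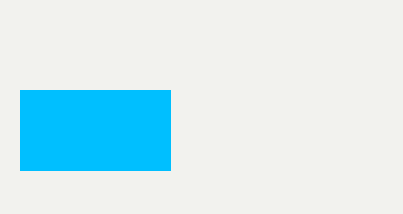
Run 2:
p = 20; q = 90; s = 170; t = 170; col = 'deepskyblue'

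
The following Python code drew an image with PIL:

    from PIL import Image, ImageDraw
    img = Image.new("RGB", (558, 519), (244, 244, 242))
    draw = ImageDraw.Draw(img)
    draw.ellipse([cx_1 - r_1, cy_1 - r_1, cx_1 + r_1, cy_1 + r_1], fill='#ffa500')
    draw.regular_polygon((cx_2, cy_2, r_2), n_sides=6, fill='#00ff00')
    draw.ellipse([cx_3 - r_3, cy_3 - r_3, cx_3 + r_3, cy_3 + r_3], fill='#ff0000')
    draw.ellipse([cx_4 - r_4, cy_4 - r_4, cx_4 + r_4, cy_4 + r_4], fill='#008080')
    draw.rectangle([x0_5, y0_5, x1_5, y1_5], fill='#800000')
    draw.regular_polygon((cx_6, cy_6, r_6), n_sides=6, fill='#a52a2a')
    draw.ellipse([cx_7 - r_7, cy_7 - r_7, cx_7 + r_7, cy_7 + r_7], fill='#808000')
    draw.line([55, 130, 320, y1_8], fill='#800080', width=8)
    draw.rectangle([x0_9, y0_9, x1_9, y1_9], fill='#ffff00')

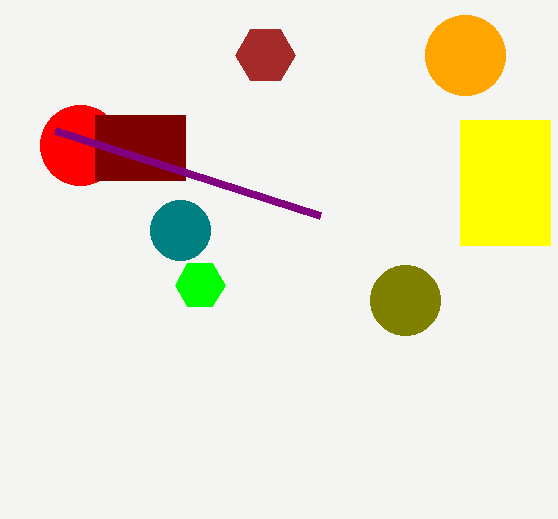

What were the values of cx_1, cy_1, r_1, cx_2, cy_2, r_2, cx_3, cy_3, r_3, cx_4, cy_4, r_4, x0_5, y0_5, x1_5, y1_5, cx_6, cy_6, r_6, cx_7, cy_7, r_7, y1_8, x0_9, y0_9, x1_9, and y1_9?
cx_1 = 465, cy_1 = 55, r_1 = 40, cx_2 = 200, cy_2 = 285, r_2 = 25, cx_3 = 80, cy_3 = 145, r_3 = 40, cx_4 = 180, cy_4 = 230, r_4 = 30, x0_5 = 95, y0_5 = 115, x1_5 = 185, y1_5 = 180, cx_6 = 265, cy_6 = 55, r_6 = 30, cx_7 = 405, cy_7 = 300, r_7 = 35, y1_8 = 215, x0_9 = 460, y0_9 = 120, x1_9 = 550, y1_9 = 245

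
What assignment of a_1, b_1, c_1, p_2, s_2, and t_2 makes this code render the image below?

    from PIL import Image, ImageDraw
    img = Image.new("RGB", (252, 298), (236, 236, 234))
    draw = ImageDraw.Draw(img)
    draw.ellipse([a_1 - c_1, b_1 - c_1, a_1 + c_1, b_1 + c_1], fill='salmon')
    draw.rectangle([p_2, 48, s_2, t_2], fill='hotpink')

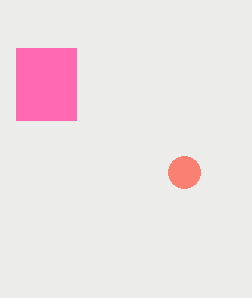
a_1 = 184, b_1 = 172, c_1 = 16, p_2 = 16, s_2 = 76, t_2 = 120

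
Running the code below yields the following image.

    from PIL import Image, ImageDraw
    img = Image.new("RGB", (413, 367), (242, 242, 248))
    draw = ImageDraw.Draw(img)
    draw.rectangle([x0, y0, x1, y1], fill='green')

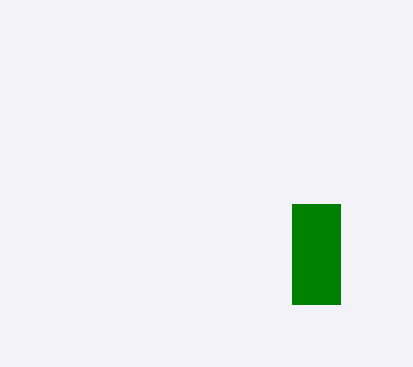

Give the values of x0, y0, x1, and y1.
x0 = 292; y0 = 204; x1 = 340; y1 = 304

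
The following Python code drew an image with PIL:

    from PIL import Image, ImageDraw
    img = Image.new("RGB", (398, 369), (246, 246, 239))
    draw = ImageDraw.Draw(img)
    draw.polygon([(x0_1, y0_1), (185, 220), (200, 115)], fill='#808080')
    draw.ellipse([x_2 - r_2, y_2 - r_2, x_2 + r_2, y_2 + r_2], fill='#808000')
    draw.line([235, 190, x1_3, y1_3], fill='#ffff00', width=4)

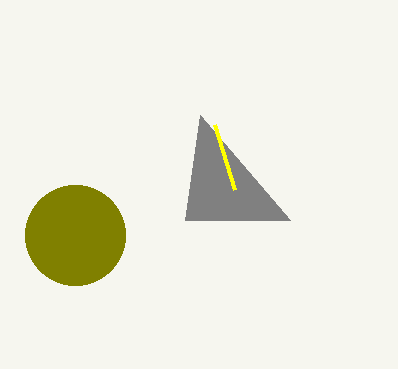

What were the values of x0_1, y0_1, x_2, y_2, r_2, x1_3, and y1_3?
x0_1 = 290; y0_1 = 220; x_2 = 75; y_2 = 235; r_2 = 50; x1_3 = 215; y1_3 = 125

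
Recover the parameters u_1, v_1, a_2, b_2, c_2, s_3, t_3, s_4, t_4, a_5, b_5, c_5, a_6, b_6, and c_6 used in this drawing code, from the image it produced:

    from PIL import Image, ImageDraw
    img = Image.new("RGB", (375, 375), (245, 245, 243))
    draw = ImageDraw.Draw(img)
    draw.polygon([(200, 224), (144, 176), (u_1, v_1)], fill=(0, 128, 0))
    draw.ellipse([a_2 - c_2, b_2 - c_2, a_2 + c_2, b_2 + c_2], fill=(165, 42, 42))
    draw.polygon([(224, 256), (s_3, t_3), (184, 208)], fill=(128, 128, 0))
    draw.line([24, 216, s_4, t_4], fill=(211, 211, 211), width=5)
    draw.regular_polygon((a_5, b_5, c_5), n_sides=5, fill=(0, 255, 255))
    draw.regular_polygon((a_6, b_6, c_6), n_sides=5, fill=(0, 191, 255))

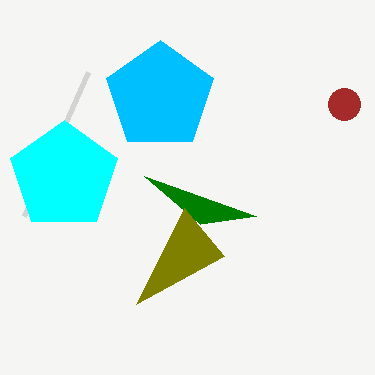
u_1 = 256, v_1 = 216, a_2 = 344, b_2 = 104, c_2 = 16, s_3 = 136, t_3 = 304, s_4 = 88, t_4 = 72, a_5 = 64, b_5 = 176, c_5 = 56, a_6 = 160, b_6 = 96, c_6 = 56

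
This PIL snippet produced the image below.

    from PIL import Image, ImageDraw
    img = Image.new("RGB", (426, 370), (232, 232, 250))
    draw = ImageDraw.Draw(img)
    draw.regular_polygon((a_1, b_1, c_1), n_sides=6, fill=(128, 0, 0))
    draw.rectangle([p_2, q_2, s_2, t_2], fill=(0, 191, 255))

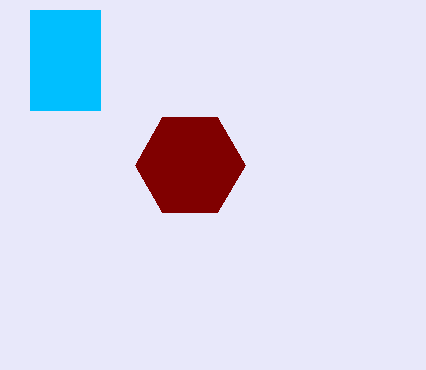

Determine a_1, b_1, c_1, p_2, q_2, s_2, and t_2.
a_1 = 190, b_1 = 165, c_1 = 55, p_2 = 30, q_2 = 10, s_2 = 100, t_2 = 110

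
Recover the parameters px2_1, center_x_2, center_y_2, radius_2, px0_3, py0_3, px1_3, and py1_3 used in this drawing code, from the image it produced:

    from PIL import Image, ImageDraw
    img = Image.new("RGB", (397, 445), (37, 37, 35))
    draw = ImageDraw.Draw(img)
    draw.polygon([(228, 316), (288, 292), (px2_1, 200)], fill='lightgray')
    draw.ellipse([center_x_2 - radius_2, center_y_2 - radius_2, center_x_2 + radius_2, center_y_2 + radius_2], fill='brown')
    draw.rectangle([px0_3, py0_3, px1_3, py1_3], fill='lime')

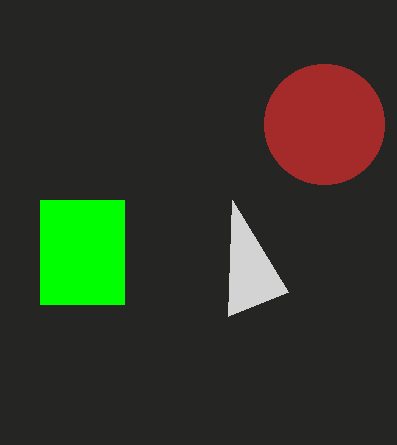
px2_1 = 232; center_x_2 = 324; center_y_2 = 124; radius_2 = 60; px0_3 = 40; py0_3 = 200; px1_3 = 124; py1_3 = 304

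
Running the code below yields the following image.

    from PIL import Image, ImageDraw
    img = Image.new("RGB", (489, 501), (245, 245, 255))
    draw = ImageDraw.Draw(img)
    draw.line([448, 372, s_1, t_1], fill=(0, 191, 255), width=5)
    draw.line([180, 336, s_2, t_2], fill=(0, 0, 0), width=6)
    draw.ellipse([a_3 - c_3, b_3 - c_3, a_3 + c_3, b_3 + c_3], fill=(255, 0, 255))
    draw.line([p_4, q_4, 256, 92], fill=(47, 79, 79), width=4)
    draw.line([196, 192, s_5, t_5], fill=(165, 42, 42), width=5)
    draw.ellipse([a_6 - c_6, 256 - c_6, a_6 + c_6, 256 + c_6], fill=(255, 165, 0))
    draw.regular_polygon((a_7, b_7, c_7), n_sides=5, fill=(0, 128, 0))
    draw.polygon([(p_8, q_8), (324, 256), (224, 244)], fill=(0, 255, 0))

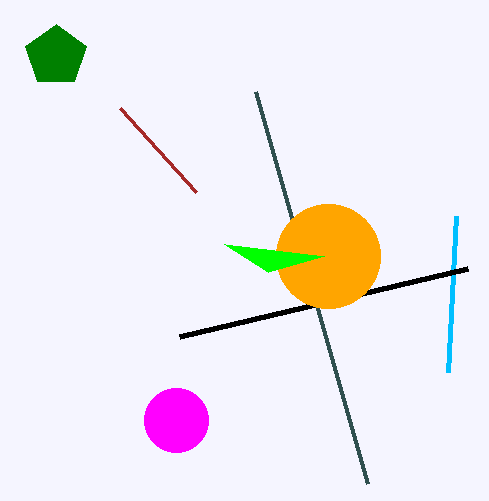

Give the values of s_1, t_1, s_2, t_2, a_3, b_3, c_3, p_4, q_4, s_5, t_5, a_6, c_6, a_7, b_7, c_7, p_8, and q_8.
s_1 = 456, t_1 = 216, s_2 = 468, t_2 = 268, a_3 = 176, b_3 = 420, c_3 = 32, p_4 = 368, q_4 = 484, s_5 = 120, t_5 = 108, a_6 = 328, c_6 = 52, a_7 = 56, b_7 = 56, c_7 = 32, p_8 = 268, q_8 = 272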